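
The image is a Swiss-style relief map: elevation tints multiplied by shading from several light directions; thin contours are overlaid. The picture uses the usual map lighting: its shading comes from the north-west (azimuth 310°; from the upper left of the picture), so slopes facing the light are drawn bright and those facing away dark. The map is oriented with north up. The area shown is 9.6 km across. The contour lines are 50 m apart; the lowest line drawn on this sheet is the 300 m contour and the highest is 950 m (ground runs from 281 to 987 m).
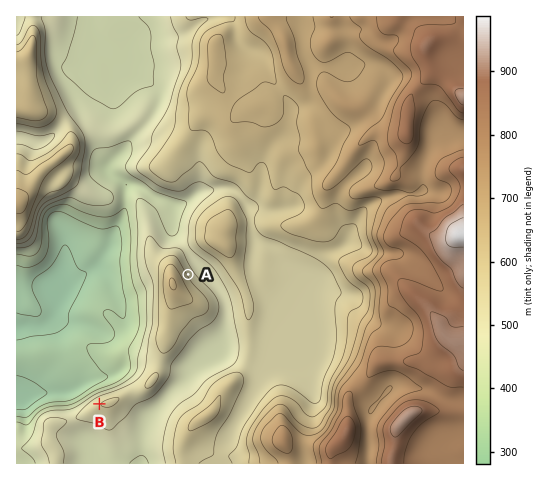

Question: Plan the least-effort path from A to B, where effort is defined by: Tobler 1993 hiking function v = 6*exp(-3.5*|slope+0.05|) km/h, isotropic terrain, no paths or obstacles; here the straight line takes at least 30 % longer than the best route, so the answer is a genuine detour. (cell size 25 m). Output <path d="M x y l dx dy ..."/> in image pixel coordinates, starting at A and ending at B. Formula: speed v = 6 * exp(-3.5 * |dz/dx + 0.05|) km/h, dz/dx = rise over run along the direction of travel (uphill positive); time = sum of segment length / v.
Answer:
<path d="M188 274l0 11 1 2 0 13-1 2-7 7-8 17 0 15-6 12-33 32-32 17-3 2"/>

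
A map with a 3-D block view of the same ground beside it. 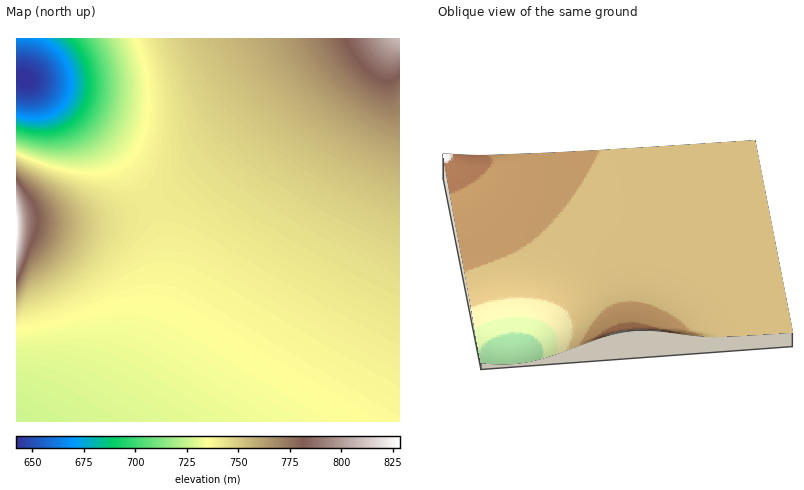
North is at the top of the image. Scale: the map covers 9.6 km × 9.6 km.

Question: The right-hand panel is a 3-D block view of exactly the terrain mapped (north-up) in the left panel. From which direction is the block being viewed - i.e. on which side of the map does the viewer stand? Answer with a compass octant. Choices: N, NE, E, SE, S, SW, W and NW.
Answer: W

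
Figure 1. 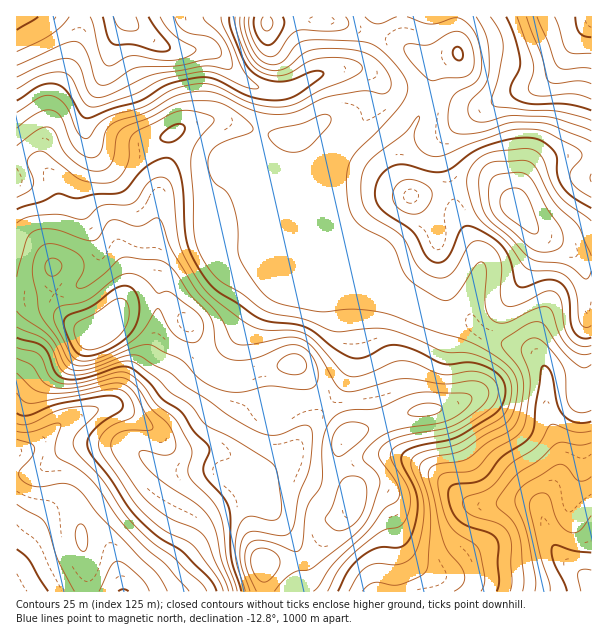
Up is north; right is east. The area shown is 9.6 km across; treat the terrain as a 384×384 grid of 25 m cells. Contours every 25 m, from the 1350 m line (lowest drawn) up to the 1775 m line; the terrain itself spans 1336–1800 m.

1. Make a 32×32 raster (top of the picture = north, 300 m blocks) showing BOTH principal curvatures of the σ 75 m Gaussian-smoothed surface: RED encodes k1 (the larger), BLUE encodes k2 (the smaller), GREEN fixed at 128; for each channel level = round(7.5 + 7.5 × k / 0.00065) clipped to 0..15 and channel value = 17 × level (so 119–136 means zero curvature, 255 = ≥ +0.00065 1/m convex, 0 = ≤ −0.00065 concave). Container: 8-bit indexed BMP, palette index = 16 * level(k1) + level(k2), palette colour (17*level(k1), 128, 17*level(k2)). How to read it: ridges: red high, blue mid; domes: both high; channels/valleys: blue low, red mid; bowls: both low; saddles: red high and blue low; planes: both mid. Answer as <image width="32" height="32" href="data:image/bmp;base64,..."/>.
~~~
<image width="32" height="32" href="data:image/bmp;base64,Qk02CAAAAAAAADYEAAAoAAAAIAAAACAAAAABAAgAAAAAAAAEAAATCwAAEwsAAAABAAAAAAAAAIAAABGAAAAigAAAM4AAAESAAABVgAAAZoAAAHeAAACIgAAAmYAAAKqAAAC7gAAAzIAAAN2AAADugAAA/4AAAACAEQARgBEAIoARADOAEQBEgBEAVYARAGaAEQB3gBEAiIARAJmAEQCqgBEAu4ARAMyAEQDdgBEA7oARAP+AEQAAgCIAEYAiACKAIgAzgCIARIAiAFWAIgBmgCIAd4AiAIiAIgCZgCIAqoAiALuAIgDMgCIA3YAiAO6AIgD/gCIAAIAzABGAMwAigDMAM4AzAESAMwBVgDMAZoAzAHeAMwCIgDMAmYAzAKqAMwC7gDMAzIAzAN2AMwDugDMA/4AzAACARAARgEQAIoBEADOARABEgEQAVYBEAGaARAB3gEQAiIBEAJmARACqgEQAu4BEAMyARADdgEQA7oBEAP+ARAAAgFUAEYBVACKAVQAzgFUARIBVAFWAVQBmgFUAd4BVAIiAVQCZgFUAqoBVALuAVQDMgFUA3YBVAO6AVQD/gFUAAIBmABGAZgAigGYAM4BmAESAZgBVgGYAZoBmAHeAZgCIgGYAmYBmAKqAZgC7gGYAzIBmAN2AZgDugGYA/4BmAACAdwARgHcAIoB3ADOAdwBEgHcAVYB3AGaAdwB3gHcAiIB3AJmAdwCqgHcAu4B3AMyAdwDdgHcA7oB3AP+AdwAAgIgAEYCIACKAiAAzgIgARICIAFWAiABmgIgAd4CIAIiAiACZgIgAqoCIALuAiADMgIgA3YCIAO6AiAD/gIgAAICZABGAmQAigJkAM4CZAESAmQBVgJkAZoCZAHeAmQCIgJkAmYCZAKqAmQC7gJkAzICZAN2AmQDugJkA/4CZAACAqgARgKoAIoCqADOAqgBEgKoAVYCqAGaAqgB3gKoAiICqAJmAqgCqgKoAu4CqAMyAqgDdgKoA7oCqAP+AqgAAgLsAEYC7ACKAuwAzgLsARIC7AFWAuwBmgLsAd4C7AIiAuwCZgLsAqoC7ALuAuwDMgLsA3YC7AO6AuwD/gLsAAIDMABGAzAAigMwAM4DMAESAzABVgMwAZoDMAHeAzACIgMwAmYDMAKqAzAC7gMwAzIDMAN2AzADugMwA/4DMAACA3QARgN0AIoDdADOA3QBEgN0AVYDdAGaA3QB3gN0AiIDdAJmA3QCqgN0Au4DdAMyA3QDdgN0A7oDdAP+A3QAAgO4AEYDuACKA7gAzgO4ARIDuAFWA7gBmgO4Ad4DuAIiA7gCZgO4AqoDuALuA7gDMgO4A3YDuAO6A7gD/gO4AAID/ABGA/wAigP8AM4D/AESA/wBVgP8AZoD/AHeA/wCIgP8AmYD/AKqA/wC7gP8AzID/AN2A/wDugP8A/4D/AIeHh6iohHV2hoVTUqX3ppXJl3Z0h5eXqLipqKinppeDd4eHqKiEhXZ2h5Wi6f3otMe2ZWSGp6aWmJiXh5d1cnSHhoiol4OFlpaWlJL3+saytteng4W4pYSXqLipl3GUl4eGl6iFgoWouKeEk/WkYoO4t+imlMimpJWXuLmUgKiXh4aGhoOEqLiYh3WVxYVkhbmm+biE2MiUU2KSpHJzuIeYh3Z1c4a4qIeFhreXd4aVlobqx6X6uHFxhJSEZHOXl7iodnR1p7iYpra5uYeHhoWGprW4yLaAYIW4mHZ2hIWohKa2pbfJuLeVhaaVhYaGdIXXs5GRgHB0paWGdoeFdaahgaXG2NrJlHGVlYWGhpZ0g8n6x6SUhpemhHWWtpSEpdmDcHCTlqGQc5epmJeouZaDtMjG9vf46dmnpsakkbW52MWCgHBQYLaolpaGhZWWlpekhYaGt+n4+PnauIOAuNuX1Pa2g2BytaiXmLi4loWVtbWUl5eWloan2uvYo4CX2IWD9vi4gaHHlpbY18fW5/v4pHR2h6iXdYa4t7WSYJTThUGV/PvnwKWXpsV0ZYW367iChXaXqId1hZSRgWJypeans/b6+fnGkpbKyJSmpaa3pIOHl6eGhISFg6OVZIK4+7fF9bbH+ciSpunJpZd1dIOCdYeGhYR1hoaEt8iFgZX5l6WiYXTo15S3xoZ1hXR0dHZ2hoaGhYWWloSW2KdicvaWyLeEgaW2lsindGOFhXd3d3d3d4aFlreWc3S2xXST94XKyreElZaHx4ZzdYeGd3eHd4d3dYWoypdjUoPGuNXYlreXhpWnhpbWdXN2l4aHh3eHh4Vkdbe5pnFSlejZt5epmJeFlrmWp9eFdIeXhneHh4eFlYantZeVscf46Le3t5eVloW3p5S32IaEh4eHd3eHhpWnuMq4hoSj2drItpaGc5W3pYZ0hrnZloSHhoeHd3eGhZiousm2pKXYucmWVGOXx7eFc3SGpsaWdId2d4aGh4aVmJinhoWlt8mYyKWDham4pmNyhqeWpaVldXZ2l5iHhoSHl5Z1dJSnqZe4t8fYmMi4gaTI6ejYyKaXpra3uKeHhXWHp5eFk4OGqbm4p5iYuMmSsriWptnZ1+n35sbG2LiXhoWnuJeFcoGkhqeWl4e5yIVgdHR1qLi5yZRwYGCmuLendXW2poSUkoFgcpWWhqjHp2J0lqW2qMmjkLDAkHCBhJRyhaamttiVhpWShad2hrfHhIO3lGBwoICg+vu2c3JxcoW3qKba2ZSXuIVzhoZ2lsaWg5VwgJFgUJb62ISFh7bV1rinpuu3laiHhnV1hnaGt7hzYZO4ycXR1v768/f5+LWWmIaFxqaXqHaFh3Q="/>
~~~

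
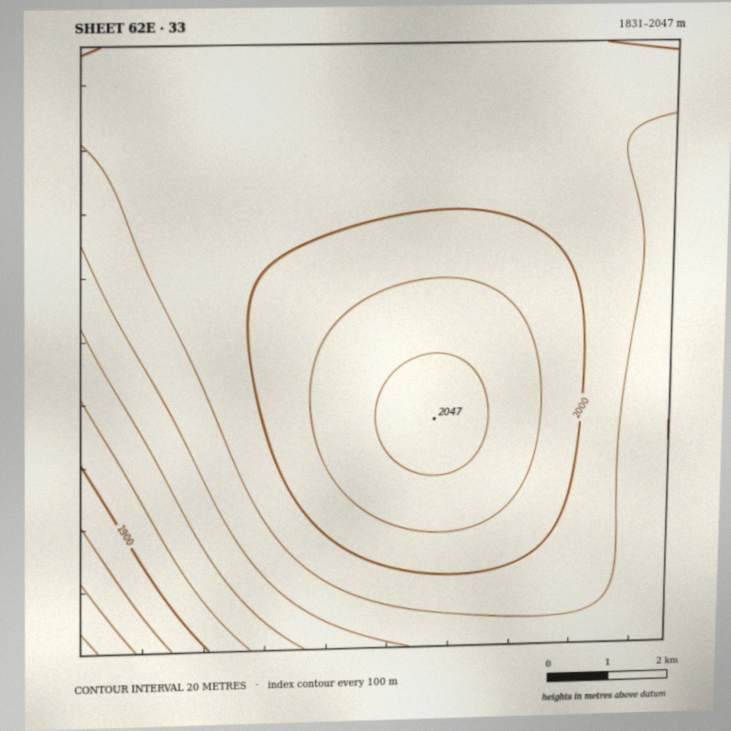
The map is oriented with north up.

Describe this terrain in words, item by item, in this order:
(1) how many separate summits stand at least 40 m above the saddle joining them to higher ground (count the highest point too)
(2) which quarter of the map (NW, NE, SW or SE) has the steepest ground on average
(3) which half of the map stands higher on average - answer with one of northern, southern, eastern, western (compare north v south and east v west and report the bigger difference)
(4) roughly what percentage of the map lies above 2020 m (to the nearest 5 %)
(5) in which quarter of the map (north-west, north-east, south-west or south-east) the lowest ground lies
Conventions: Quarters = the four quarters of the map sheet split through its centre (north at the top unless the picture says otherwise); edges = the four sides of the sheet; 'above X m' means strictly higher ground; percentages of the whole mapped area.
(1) Counting only tops that stand 40 m proud, the map has 1 summit.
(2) Slopes are steepest in the south-west quarter.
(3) Taken as a whole, the eastern half is higher than the western.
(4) About 15 % of the map lies above 2020 m.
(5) The lowest ground is in the south-west quarter.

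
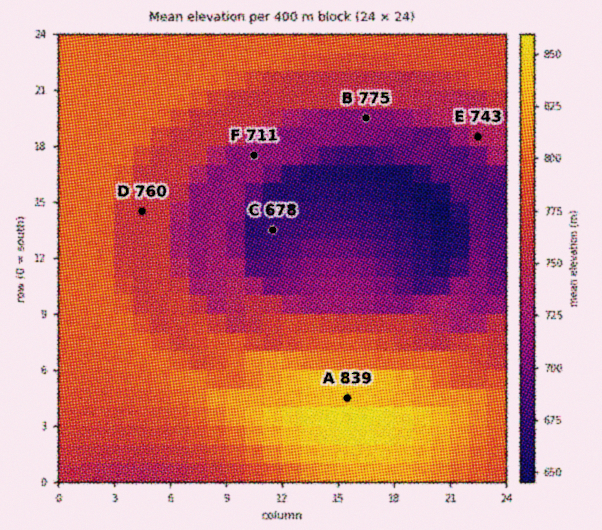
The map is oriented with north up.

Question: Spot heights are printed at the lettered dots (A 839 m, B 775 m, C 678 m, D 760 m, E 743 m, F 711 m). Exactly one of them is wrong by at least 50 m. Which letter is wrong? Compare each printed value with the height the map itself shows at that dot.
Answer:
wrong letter B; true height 700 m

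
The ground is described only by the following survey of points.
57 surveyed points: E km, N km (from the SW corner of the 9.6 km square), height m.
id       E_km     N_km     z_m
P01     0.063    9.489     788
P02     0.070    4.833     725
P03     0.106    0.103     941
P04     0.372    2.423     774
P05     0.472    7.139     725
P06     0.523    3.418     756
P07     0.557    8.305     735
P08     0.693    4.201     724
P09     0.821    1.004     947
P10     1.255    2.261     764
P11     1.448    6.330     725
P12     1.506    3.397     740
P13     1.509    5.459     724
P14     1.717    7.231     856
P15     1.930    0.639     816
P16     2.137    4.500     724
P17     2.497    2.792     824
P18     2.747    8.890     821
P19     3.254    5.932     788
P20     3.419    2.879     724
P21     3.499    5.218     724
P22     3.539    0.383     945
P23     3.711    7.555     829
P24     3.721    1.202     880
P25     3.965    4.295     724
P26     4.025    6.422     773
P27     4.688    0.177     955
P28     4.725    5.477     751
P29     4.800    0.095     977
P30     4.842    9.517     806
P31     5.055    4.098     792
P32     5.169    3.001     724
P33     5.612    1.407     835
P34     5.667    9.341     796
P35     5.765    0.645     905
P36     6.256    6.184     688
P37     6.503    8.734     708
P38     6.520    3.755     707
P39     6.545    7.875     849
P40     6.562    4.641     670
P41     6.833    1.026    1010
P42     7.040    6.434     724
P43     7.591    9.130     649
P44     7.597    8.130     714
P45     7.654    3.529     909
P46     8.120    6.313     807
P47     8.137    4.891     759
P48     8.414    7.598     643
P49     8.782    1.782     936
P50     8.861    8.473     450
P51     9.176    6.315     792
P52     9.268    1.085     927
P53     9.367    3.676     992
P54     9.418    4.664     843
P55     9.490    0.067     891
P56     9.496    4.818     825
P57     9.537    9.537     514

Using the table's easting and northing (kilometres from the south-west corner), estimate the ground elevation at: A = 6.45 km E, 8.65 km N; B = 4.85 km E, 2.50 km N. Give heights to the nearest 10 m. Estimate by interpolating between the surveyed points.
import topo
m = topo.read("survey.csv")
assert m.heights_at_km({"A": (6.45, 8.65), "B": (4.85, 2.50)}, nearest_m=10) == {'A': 740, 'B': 720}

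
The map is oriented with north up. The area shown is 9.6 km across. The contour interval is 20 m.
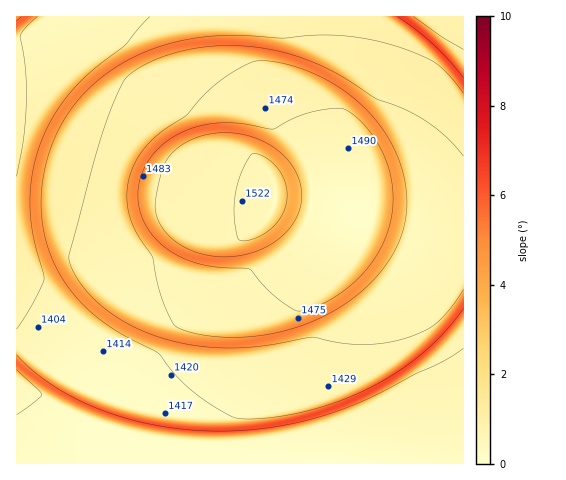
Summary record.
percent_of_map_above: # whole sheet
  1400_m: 80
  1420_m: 65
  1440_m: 48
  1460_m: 29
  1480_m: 18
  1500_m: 7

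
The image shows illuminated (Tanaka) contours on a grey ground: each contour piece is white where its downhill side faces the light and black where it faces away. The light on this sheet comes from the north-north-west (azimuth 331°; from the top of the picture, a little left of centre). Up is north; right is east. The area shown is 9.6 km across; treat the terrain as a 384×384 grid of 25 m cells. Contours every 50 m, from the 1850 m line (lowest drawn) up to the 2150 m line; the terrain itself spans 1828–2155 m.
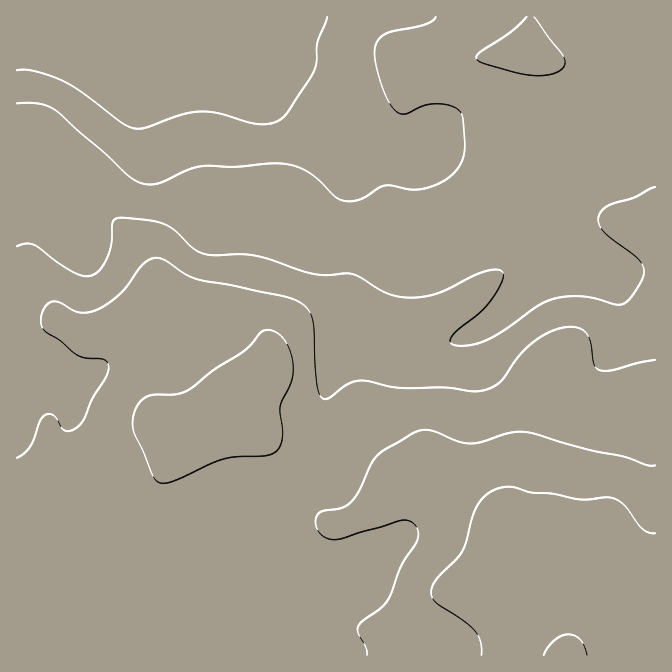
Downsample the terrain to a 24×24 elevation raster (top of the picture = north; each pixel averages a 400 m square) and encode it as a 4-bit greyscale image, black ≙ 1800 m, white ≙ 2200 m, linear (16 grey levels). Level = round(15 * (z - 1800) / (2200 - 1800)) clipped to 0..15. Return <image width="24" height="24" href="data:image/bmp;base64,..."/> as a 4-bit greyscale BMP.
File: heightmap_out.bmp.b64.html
<image width="24" height="24" href="data:image/bmp;base64,Qk2WAQAAAAAAAHYAAAAoAAAAGAAAABgAAAABAAQAAAAAACABAAATCwAAEwsAABAAAAAAAAAAAAAAABEREQAiIiIAMzMzAERERABVVVUAZmZmAHd3dwCIiIgAmZmZAKqqqgC7u7sAzMzMAN3d3QDu7u4A////AJiIiIiImZqqq83d3ZmIiIiImZqrvM3d3ImZiIiIiJmrzMzN3ImZiIiIiZmavMzMzIiZiIiImZmavMzMy4iImYiImaqqu8vMu4iImZmJmZqqq7u7uoiJmqqZmImqqruqmXiJmqqqmImZmZmZmXd4mqqqmIiIiIiIiXd4mZqql3d3d4iIiHeIiZmal3ZmZniId3iImZmZh2Z2ZWd3Znd3iZiId2ZmZlVmVmZWeHdmZWVVVVVVVmVWZ2VVVVVFVVVVZlVWVVVVVERFVVVVZlVVRERFRERERVVVVlVUM0REQzMzRFVVVVVDIjMiIzMzRFVVVUQyIiIiIzNERFVVVTIhERERIjREVVVVVRERERERIjRFVmZlVREREREREjNERWZVVQ=="/>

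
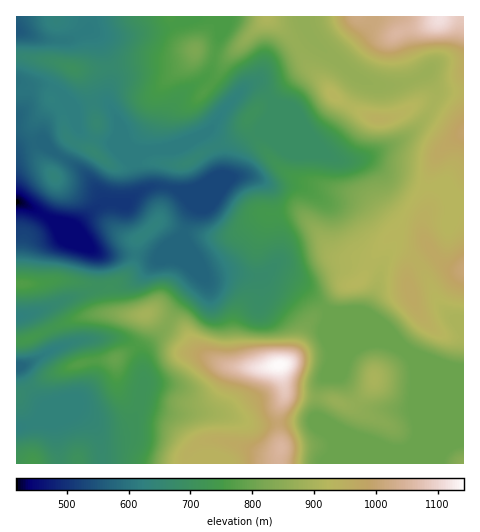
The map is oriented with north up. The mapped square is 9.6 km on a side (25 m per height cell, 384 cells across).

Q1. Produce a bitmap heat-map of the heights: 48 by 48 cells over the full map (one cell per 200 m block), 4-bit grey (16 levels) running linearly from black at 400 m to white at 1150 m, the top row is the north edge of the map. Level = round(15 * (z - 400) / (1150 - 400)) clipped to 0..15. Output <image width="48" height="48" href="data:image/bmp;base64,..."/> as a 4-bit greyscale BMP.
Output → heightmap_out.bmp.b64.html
<image width="48" height="48" href="data:image/bmp;base64,Qk32BAAAAAAAAHYAAAAoAAAAMAAAADAAAAABAAQAAAAAAIAEAAATCwAAEwsAABAAAAAAAAAAAAAAABEREQAiIiIAMzMzAERERABVVVUAZmZmAHd3dwCIiIgAmZmZAKqqqgC7u7sAzMzMAN3d3QDu7u4A////AGd2ZmZVZmeJq7u7u7zN3KmIiIiIiIiIiWZmVmZVZmd5q7u7u8zN3KmIiIiIiIiIiFZVVVVVZmZ4mru7u7zN3KmIiIiIiIiIiFVVVVVVZmZ4mqq7u7u8y6iIiIiJmIiIiFVVVVVVZmZ4mZqqqqu8y5iIiJmZmIiIiFVVVVVVZmZ4iZmqqrvMy5iImZmZiIiIiFVVVVVWZmZ3iZmqqrvN3LmZmZmZmIiIiFVVVVVWd2ZniZmqu7zN7bmZmZmpmIiIiFVWZVVmd2ZniJqrvMzd7bmIiJqqmIiIiEVWZ2Znd3Z3iaq8zd7u7smIiJqqmIiIiERWZ3d3h3d4mrvN3e7//tqIiJmpmIiIiERFVnd3iHd4q7zMzd7u7tqYiImZiIiImWZVVVZmd3eIq7vLu8zMzLqIiIiIiIiZqndmVVVWZ3iJmruqqqmZqqmIiIiIiJqqqmZmdmZneImZmqmIiId3iJiIiIiIiau7qlVWZ3eIiZqpmZhmd3ZneIiIiIiImru6qlVVZneIiZqpmHZVZmZmd4iIiIiJq7u6qmZlVWZ3d4iZh2VEVmZmZ3iImZmau7u6u3d2ZmZmZmZ4dlREVWZmZneJqqqqu7u7u3d3dmZmZlVWVURERVVWZneJqqqqu7u7zGZmZlVVVVRERERERVVWZneaqqqqu7u7zFVVRDMjNERERDNEVVZmZniaqqqqu7u7zEQzIiESNEREMzREVWZmZniaqqqqq7u7vDMiERESNEREM0RFVmZmZnmqqqqqq7u7uzIhEREjNEVERERFZmZmZ4mZqqqqu7u7uyIhEREjM0RURDREVmd3d4mZmaqqq7u7uyERERIjMzNEQzM0Vmd3eImIiZmqqru7uxESIiIiIiNEQzMzRWd3eIiIiJmaqru7uxEjMzMiIiIzMzMzNFZmd3d4iJmZqqu7uxI0RDMiIyIzMzMzM0VVZ3d4iImZmqu7uyNEVDMzNDMzMzMzMzRFZ3d3eIiJmau7uzNERDM0VERERUQzMzRWd3d3Z3eImau7uzNERERVVERFVVVEREVmZmZmZmd4mau7uzNEREVVRERERFVVVVZmZmZmZnd4maq7uzRERVVURERURERVVVZmZmZmZ4iImaq7zDRERUVVREVVVVRFVWZmZmZneJmqmZq7vERERUVVRFVWZlVUVmZmZmZ3iaq7qqqrvEREREVVRVZmZmZVVWZmZmaJmqu7u6qqu0REREVVVWZ3d3dlVVZmZmeaqqqqqqqqu0RERFVVVWZ3d3d2VVZmZniaqqqqqqqqq0RERVVVVWZ3d3d3ZVVmd4mqqpmZmqqqq0RFVWZVVWZ3d3d3dmVmeJmqqZmaqqqqq1VVZmZVVWZ3eIh3h2ZmeZqpmZqqqqqqq1VVVVVVVWZ3eIiHiHdniZmZmaq7u7qqq1VVVVVVVWZ3eIiHiZh4mZmZmqvMzMu7vERERERFVWZneIiHeJmZmZmZqrzN3d3d3TNEREREVWZnd3d3eJmqqZmaq8zN3d3u7TRFVURFVWZ3d3d3d4mqqZmavMzM3d7u7g=="/>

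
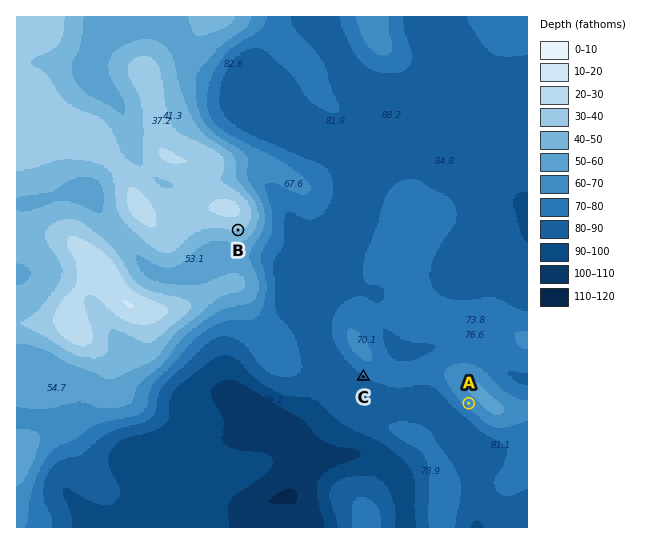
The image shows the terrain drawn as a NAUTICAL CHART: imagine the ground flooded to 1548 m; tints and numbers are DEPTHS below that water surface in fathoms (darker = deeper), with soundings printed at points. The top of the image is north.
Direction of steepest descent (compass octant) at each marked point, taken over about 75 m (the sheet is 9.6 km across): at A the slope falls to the SW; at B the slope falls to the S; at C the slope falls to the SW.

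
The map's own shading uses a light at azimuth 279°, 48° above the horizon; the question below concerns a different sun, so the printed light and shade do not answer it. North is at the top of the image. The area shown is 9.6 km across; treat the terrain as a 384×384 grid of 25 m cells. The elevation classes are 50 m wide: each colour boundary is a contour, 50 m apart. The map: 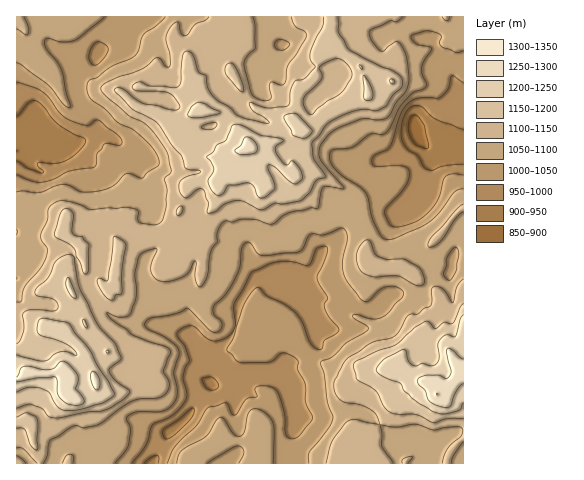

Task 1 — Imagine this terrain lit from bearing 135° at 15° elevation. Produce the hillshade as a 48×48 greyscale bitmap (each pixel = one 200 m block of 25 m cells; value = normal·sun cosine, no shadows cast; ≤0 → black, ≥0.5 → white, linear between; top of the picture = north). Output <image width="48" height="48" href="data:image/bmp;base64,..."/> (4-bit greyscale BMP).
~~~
<image width="48" height="48" href="data:image/bmp;base64,Qk32BAAAAAAAAHYAAAAoAAAAMAAAADAAAAABAAQAAAAAAIAEAAATCwAAEwsAABAAAAAAAAAAAAAAABEREQAiIiIAMzMzAERERABVVVUAZmZmAHd3dwCIiIgAmZmZAKqqqgC7u7sAzMzMAN3d3QDu7u4A////AIq6d4mqrN6kEVnOxleal2ZDZ3Z4d4t0imirh4maq83HEDWL2WealmVEaIiIdnmVaVmrmIiZmqzJQBNHmXealkRDWIiZmHinV3i7qYiZmavMghI1d2aKt1RCNneKqqm8mJiazcq8uqrO6jI1dkaKuWVUNWd5rLrO7HeIvv/e/bu9/5M0dTRpqXZmZ3h4q7qt/amHet7u/+y87tdEZjRomHZleZh3iZib3tuXaJmsvMu83bllZlVXmGZUaJl2eId5vd25aJiamIiKzKmHd1VmiHZUV4mIiGZninmYeIeKqZiJvLqYmod3d3dURXiImGRFZ0VURniLqZmb3bmIiaqql3ZUMjVVeGUzVFVURXeKuYd5zbh3eJqqmHdTMhEiN4hTVkZ3d4iImXZmiqmJd3iZmIdTMyERA3ljWEWJmYiHiHZmiambpniZmZhkREMyAUdzN0RXeImYiJiIq6mKyGeJmZl2ZmZVISRlIkRERXmYmaqqq6mZqGZ4iJl2d4d2UzNGMERVVomZm7uqqpmqqVZmZ4hmZ3h2VEVHUjV3d5mYm6qZmYisy2VmZ4dmZnmXZVZWZBRneJqHmqmZmYibzZaIeId3d4m6h3dmUiE1aJqGmqmJqpiavMmJiIdmd4m8uZmHUWITV5mFi7h4mpiZq8uqmZdmZniamYmZdIYiNpmFa7l3eZiJq7vMu7p1VWd3d3mqh4hURYmmWsqHeJmZqqmszMyVRFeGVnirqHd2d3ioWKqod5mZqqiKqrzJVEeGRWeLuWZVeYeId3eJh4mpmqiJmZrMlleHQjRYu3ZDWYd3eHdmiXm6mqqaqZmrp3iYYxElm6hkN4dmd4h2WJesuqq7y6mZmIqph0EBWYh0NGZVZ3h2Rpd726rMzdupiIq6qYUQJFVURFVVVndmVph6y5m8q826mImqu5hCI1QyNWZVRXdmVYlpy6ibqr3bl3iJq6ljM2VBFGZVRWZUVFdFq6mamKzLl3d4ialjNGZkI0ZmZWZURXhTeZiqiImqiIhmeJhTI3d3QzVmZmZkVWh2aJmKh4qqmaqXdnh0NIiIhTRWZnd2Z1ZlVoqqqIvbqau7qGeIZnd5mXVWd3d2eYVURFeHmr39uqu8yoZ4h3dniZmHiIh2aKhkREVmZ6z/y7u9/Zd4mal3iaqYiamHZ6u4VEZ2Zneu7MvO/7iJmamHeaqoiJmHVGm6hlZVRndYvdzO/+iJmKqXeIiYh4h3ZUZ3d3VUJIhleavO//uZl6qXiXZneIiIdnd4eJdVNJqGVmir//66qpqYmnQzRWeHZXiZial3Q2mYdVeYz+y7u5mZmoUyIzRmVHiIial3VEaYdmaGi8qJqYiYmZdCMzNXVHl2aal3ZFaJhmZ2abuYmYiYiap0RERXZGqGWLmHU0WKl2ZmeZq5momZmaunZlVWZEiXaKqZYyNnmXd2eJiZmYmqqqy4eGVFdkeIaKqal0JXiZiHeZiIh5mpmrzKd3UzZ2WIdpqZiIVHmaqpmqmJl6mYiavLh4YxN3RohomYd4hnmaq7q7qJug=="/>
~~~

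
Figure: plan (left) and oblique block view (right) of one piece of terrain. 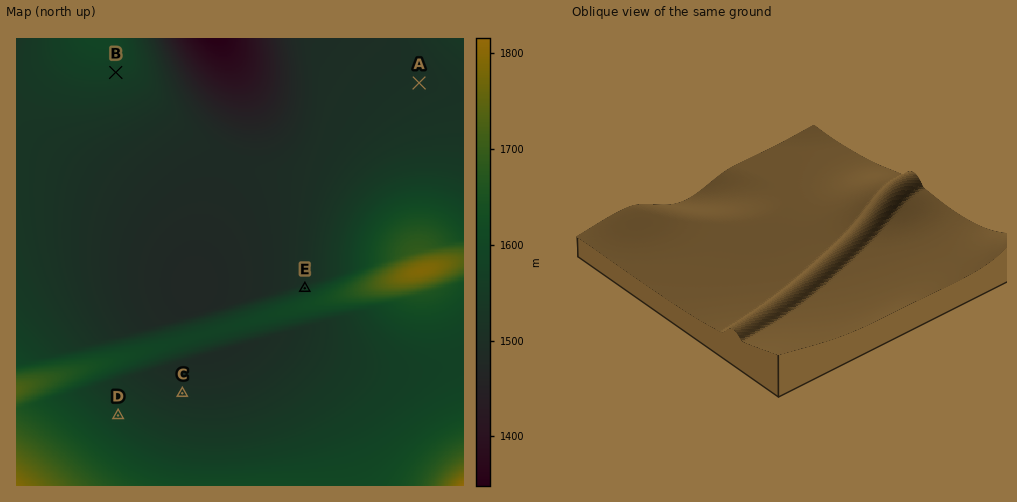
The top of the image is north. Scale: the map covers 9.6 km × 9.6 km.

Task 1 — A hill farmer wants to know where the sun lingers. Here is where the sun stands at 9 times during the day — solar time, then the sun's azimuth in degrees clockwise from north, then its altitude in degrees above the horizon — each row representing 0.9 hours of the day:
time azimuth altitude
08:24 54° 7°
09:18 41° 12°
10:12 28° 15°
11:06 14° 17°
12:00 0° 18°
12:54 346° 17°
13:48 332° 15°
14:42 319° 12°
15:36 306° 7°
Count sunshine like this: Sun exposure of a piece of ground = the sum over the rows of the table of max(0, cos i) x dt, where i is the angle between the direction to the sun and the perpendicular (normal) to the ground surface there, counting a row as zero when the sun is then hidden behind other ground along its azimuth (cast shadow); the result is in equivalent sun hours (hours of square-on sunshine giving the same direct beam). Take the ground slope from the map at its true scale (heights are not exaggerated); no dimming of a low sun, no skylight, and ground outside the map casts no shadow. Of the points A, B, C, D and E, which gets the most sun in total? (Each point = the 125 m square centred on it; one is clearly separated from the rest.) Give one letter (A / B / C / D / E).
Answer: E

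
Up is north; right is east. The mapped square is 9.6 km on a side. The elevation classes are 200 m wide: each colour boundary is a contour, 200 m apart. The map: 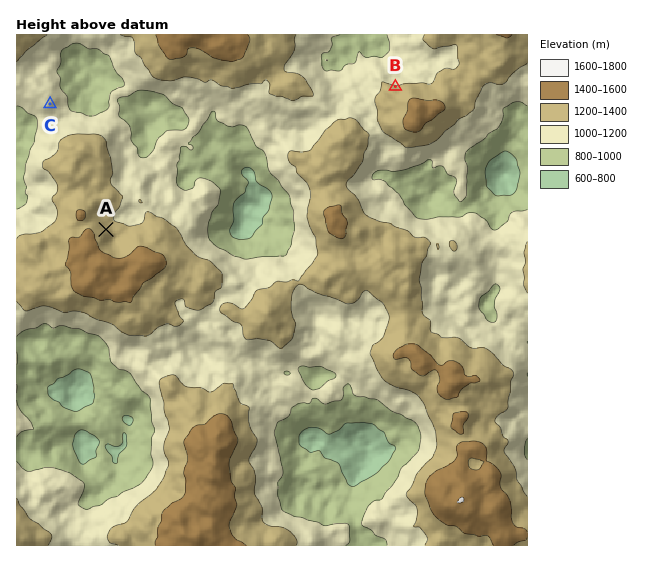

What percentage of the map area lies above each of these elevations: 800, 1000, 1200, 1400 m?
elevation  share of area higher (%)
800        97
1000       76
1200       37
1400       9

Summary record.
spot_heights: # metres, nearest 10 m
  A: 1280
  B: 1220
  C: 1110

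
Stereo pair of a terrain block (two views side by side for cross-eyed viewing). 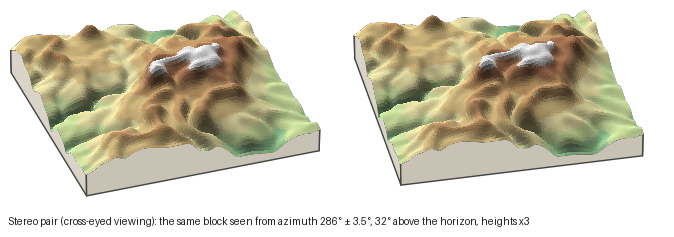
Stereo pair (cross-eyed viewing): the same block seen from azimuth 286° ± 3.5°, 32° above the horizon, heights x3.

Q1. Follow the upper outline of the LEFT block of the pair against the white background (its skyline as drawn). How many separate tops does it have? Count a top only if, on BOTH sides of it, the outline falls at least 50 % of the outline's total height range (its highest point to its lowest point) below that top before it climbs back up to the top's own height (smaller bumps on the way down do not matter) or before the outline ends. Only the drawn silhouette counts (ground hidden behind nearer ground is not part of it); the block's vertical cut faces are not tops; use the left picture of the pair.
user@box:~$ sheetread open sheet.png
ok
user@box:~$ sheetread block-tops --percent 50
0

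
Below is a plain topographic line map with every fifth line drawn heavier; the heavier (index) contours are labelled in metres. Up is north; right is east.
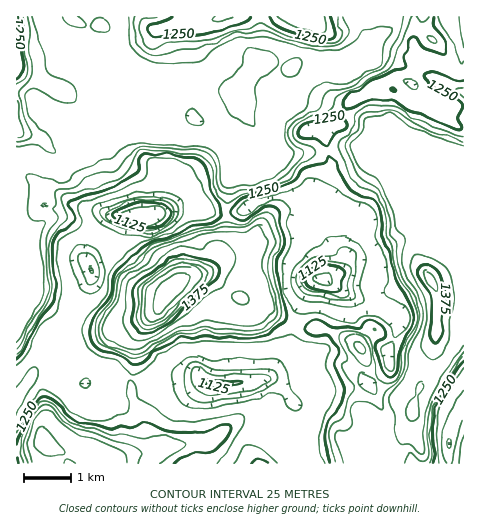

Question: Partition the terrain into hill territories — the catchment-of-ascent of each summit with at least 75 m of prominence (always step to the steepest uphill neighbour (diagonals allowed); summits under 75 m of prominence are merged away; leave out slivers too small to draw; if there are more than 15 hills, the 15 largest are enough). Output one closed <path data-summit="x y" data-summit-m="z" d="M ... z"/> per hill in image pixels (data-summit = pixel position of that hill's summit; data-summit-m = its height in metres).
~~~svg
<path data-summit="242 96" data-summit-m="1362" d="M449 16l-227 0-14 6-11 0-1-6-179 0-1 383 16-25 7-7 13-1 14 10-4-5-3-7 6-10 1-13 10-30 14-26 1-15-3-11 12-17 9-10 10-16 14-2 19 3 31-12 16 1 14 7 11 1 18-3 21-12 10-2 38 1 8 4 12-26 0-15-6-25-3-6 14-8 17-23 21-8 4-6 8-5 13-1 13 5 6-14 13-10 8 4 21-1 2-8z"/><path data-summit="431 279" data-summit-m="1412" d="M461 51l1 10-2 2-21 1-8-4-13 10-5 12 0 2 8 8 19 6 12 7-6 13-32-10-11-9-31-8-19 8-17 23-14 8 3 6 6 25 0 15-12 24 11 18-6 17 11 13 11 8 0 6-7 11-13 7-11 0-5 5-19 47-2 18-14 20-11 8 7 1 8 5 16 21-7 47 9 12 153-1 0-26 7-23 7-10 0-351z"/><path data-summit="172 288" data-summit-m="1482" d="M298 197l-32 1-24 13-18 3-11-1-14-7-16-1-31 12-19-3-14 2-10 16-9 10-12 17 3 21-13 25-8 23-5 26-6 10 3 7 8 9 8 4 49-8 21 8 53-6 9 6 8 1 33-3 19-7 19-25 2-18 19-47 5-5 11 0 13-7 7-11 0-6-11-8-11-13 6-14-5-12-10-10z"/><path data-summit="42 440" data-summit-m="1362" d="M52 366l-13 1-7 7-16 26 1 64 208 0 5-4 4-13 10-11 11-6 12 0 6-2 13-10 8-13-11-17-12-9-55 6-15-7-53 6-12-6-13-2-45 8-10-5z"/>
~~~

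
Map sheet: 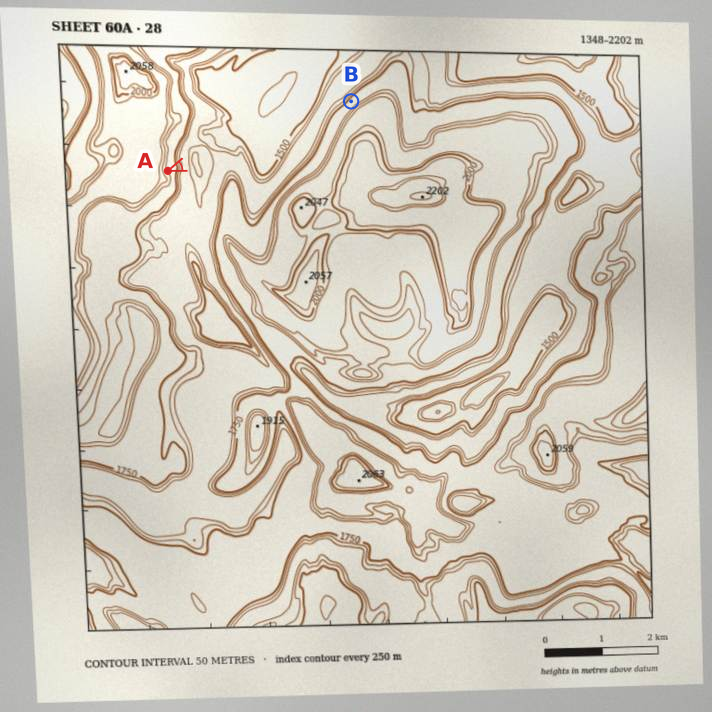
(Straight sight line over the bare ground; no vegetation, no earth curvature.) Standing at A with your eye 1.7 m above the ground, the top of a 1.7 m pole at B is in view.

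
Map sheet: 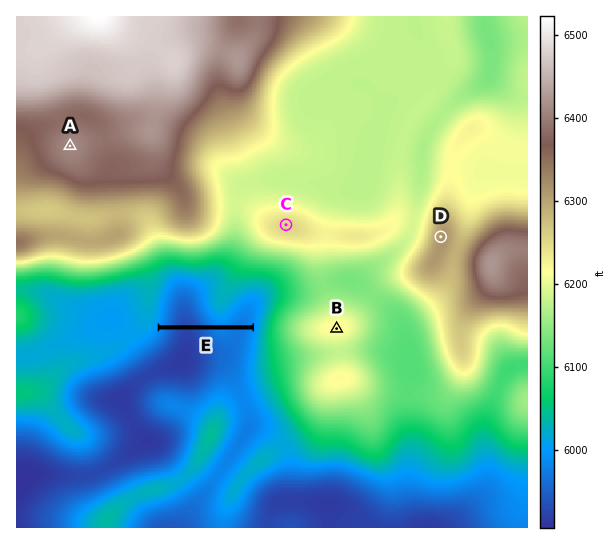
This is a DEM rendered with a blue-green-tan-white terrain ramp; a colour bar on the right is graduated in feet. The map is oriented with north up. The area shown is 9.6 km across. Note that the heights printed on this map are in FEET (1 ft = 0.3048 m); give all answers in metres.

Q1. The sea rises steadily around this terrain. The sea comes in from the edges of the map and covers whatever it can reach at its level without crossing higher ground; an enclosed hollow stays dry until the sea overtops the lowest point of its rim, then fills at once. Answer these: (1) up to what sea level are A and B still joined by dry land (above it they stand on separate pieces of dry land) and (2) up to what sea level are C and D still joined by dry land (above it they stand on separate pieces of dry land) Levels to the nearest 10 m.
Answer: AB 1870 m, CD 1890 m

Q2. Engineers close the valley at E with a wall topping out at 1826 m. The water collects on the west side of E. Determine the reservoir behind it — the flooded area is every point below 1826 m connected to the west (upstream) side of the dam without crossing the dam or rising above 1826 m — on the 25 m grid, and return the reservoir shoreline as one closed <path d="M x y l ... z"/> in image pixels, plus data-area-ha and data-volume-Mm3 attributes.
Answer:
<path d="M183 281l-6 2-6 6-7 16-3 20 92 0 2-4 0-15-2-2-3-1-5 1-15 15-7 4-5 0-10-9-4-8-4-16-5-5-12-4z" data-area-ha="75" data-volume-Mm3="5.12"/>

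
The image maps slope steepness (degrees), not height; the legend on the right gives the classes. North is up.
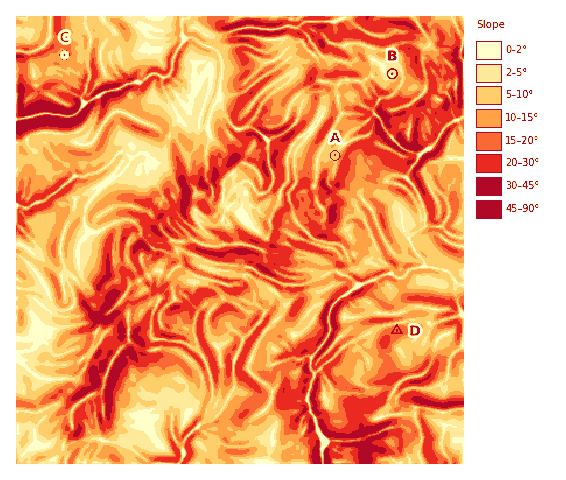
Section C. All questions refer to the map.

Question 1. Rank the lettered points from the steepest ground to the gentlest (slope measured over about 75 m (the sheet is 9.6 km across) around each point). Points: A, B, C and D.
D C A B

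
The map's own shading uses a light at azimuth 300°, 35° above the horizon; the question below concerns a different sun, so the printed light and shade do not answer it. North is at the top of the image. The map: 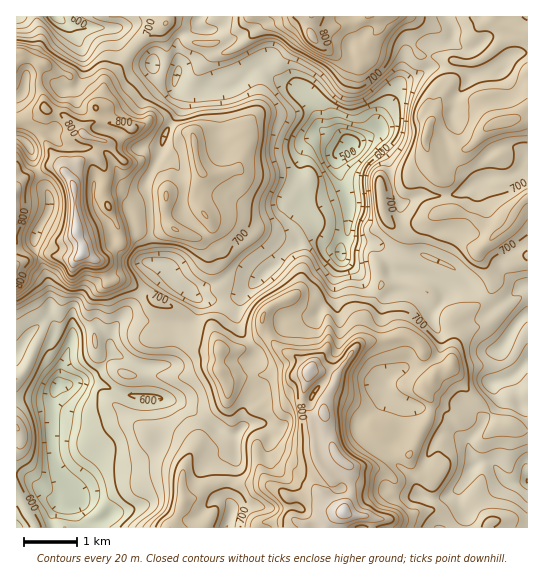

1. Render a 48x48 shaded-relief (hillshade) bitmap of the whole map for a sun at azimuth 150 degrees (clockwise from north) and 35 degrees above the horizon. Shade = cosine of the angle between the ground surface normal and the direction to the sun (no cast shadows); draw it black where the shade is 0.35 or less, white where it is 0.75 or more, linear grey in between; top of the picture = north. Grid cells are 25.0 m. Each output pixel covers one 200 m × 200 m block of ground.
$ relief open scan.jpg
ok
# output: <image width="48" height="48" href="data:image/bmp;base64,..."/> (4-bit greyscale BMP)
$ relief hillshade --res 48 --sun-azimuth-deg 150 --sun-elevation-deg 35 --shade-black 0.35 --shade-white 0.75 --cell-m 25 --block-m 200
<image width="48" height="48" href="data:image/bmp;base64,Qk32BAAAAAAAAHYAAAAoAAAAMAAAADAAAAABAAQAAAAAAIAEAAATCwAAEwsAABAAAAAAAAAAAAAAABEREQAiIiIAMzMzAERERABVVVUAZmZmAHd3dwCIiIgAmZmZAKqqqgC7u7sAzMzMAN3d3QDu7u4A////AJiGRWl1QhBZmKtjNEVXic24eZq6l3ZoiKiHZleYZTE5qJqFVVZ3d4qXZoiZmIZmeKiZiHaJmXQ3mpqYiYeHdliHZoeJiIh2Z6mpmId4iYdXiaqYiHZ3eHi6mqqruHiHd6upmZh3eIdXh4h2ZlVniJq7qaqayniZmbypmZmHeHZWmHdlVVZniZmamaqIu5iZq8y5iZmHeIdViYh2ZmVniYZniJuYmqqqrMy5d4mIiJdleYh2Z2RXiIZoiIq4iaq6vLu5doiIiIh2aIiFV2RXiZiJmHnKmqiquqqpdniIh3d2Z5moaIVHmqqIiIerqqiImImodniIdmZWZ5u6mJhViryYeHeLqZl2Z5qoZVeHd2Zmd4q6mIh2acyoeImbqZl3eLu4ZEZ4mZmYh3m6mHeJacuoiImruqhmeM3bl2aJq6qZmIiqmGeLqMupmHeLzKmXZq3dupiIiZiIh4iZiGVpt63KqHZorLu5l3rNuJqHiqqYh3mZd4ZEdm3bqpmGeaqYqXi8t3mYmru5hmiZmHZCRzfcuqmXWKqYioeryGiYiZmYdmZ3mGVUNkJ5mZh3Z6vKeKmayniod4iIdmZleXd2VWRWVnZneJq8l7qaupq6d4mZdVdkWamYZmVnZVZ3eJmbudy6u6zMqJmHZVd0FauplmVnZWeYZ4mZu/7bzazuyYdmZ3iFEEiqllVXh3iYdniZmv/cz8rO2XZnmZmYQQJodkRXiIiIh3iaqf/bv/27qHeJmqqqlSJXdjNXiIiIiJmau73bnP7LqZmZmru6qWNHd0NXiYiJmaupq4iZeMus7sy7qqvMupZGiGRWiZmZqZvLmKdVZ5mK3t3cu7u8y6l3mpRXiaqqqXe8ucpTSJmqq6q6mru6u6mIq5VHmZqqmYeKy92DJpmqmYiIiaqqqZiImpUmmIiaqYhoq8ylNpmpmYiYiZmaqYiImZYUiHZ4mYdmirunSKmaqYiZiImau6mZmZc0iYdnd3dlV7uoaLmauXaJiZmrzcmZmYdEeamZmYd3VJq5h7qby4VniaqqvMqJmHYjaImqu6mIdoaIeKubzKZ3eIiaqqqIh1QQNmiZmrqqmHRFVoqamqh3iIeJqql3iFMAE0eYiruZqmdUZoiaqqh3iZiJu7qIm4UxASWZiKy6q4l2eJiJ3tp3eZiIrMy5rLqGMROJhnrMzLqZh3h3itx0R4d4rMzcvMy5dCR6h2abzHipdWiYVHmDE0RWirq8zN3LliRpmHVWiUV3VEaIdkZlQzIjWJiaq97tqDJomHdlVmVmZUR3iGdndmVDRoiJms7/yVFImGd3dod5mFR4iHiHiZh2Z5qqmaz/63Q2iWVmd6mah0RYmHioirqYeKu7qqvP/ahVeZh2Vql3VDNXmpmqibzLmJvMzKms7rqXeImpZWZVRENWjMu7qZrNy6vM3KmazKmYZ3ealxJWZlRFWczKiIib7suruqmKzLmYd4h5qRNVZ3ZmVovLh3eJvMqZmqqZzsupmImYiBRUV4iZdmnMmJd5qqmYmpqqvuy5iImplw=="/>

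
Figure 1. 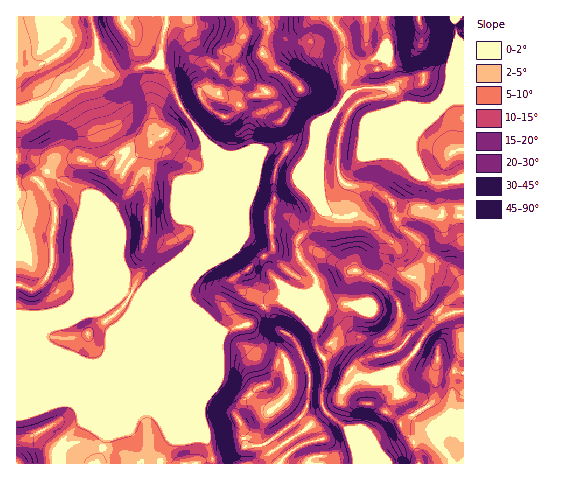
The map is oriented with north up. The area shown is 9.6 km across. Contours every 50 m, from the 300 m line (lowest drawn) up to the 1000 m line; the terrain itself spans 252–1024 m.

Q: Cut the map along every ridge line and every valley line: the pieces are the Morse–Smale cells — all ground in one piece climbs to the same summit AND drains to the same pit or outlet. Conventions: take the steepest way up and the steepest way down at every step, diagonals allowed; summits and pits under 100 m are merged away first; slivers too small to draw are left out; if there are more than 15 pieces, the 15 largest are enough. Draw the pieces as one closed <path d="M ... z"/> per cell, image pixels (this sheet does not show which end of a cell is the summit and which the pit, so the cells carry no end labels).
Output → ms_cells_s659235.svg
<path d="M97 62l-42 33-17 11-22 5 1 248 56 0 17 5 12-3 6-6 12-29 13-15 10-20 21-21 28-22 12-23 0-47 5-12-3-23-24-35-15-37-7-6-6-1-35 10-8 0-6-2z"/><path d="M463 16l-8 1 3 23-2 10 0 21-11 25-5 6-8 5-30 0-10-19-23-1-20 6-20 25-6 16-4 33 4 44-5 9-21 21 1 14 15 19 13-8 9-2 12 6 16 3 21 11 15 20 1 21 9 11 25-20 18-19 12-5z"/><path d="M335 264l-9 2-12 8 3 7-1 63 10 21-4 38 3 8 26 22 6 21 0 9 106 1 1-171-12 4-18 19-25 20-9-11-1-21-15-20-21-11-16-3z"/><path d="M316 289l-9 5-9-2-17 8-10 1-22 23-22 7-9-2-28-24 1 99 16 37 7 23 143-1 0-9-6-21-26-22-3-8 4-38-10-21z"/><path d="M263 16l-96 1-6 39-5 7 11 8 15 37 23 33 23 15 18-5 14 0 9-3 14 0 3 2 3-5-7-25 19-31-9-11-16-10-13-14-1-5 7-22z"/><path d="M207 143l-1 12 3 11-5 12 0 68-16 39-2 13 4 6 24 21 8 6 5 0 22-7 22-23 10-1 17-8 9 2 6-3 3-3 1-7-3-6-7 3-7 0-12-6-11-13-4-11-3-38 5-10-1-22 2-11 11-16-4-3-14 0-9 3-14 0-18 5z"/><path d="M178 261l-14 9-21 21-10 20-13 15-12 29-6 6-12 3-17-5-57 1 1 104 81-1 8-29z"/><path d="M203 226l-7 17-20 22-70 169-8 30 115-1-6-22-16-37 0-95-5-11 2-13 16-39z"/><path d="M166 16l-149 0-1 94 6 0 16-4 17-11 42-33 8 10 6 2 8 0 19-7 17-3 6-8 2-22 4-9z"/><path d="M454 16l-122 0-1 4 9 12 5 13-1 33 4 14 21-5 21 0 5 4 7 16 30 0 8-5 5-6 11-25 0-21 2-10z"/><path d="M330 16l-67 1 6 10-7 22 1 5 13 14 16 10 9 11-19 31 0 4 7 16-2 10 15 12 3 0 5-7 14-32 14-14 10-15-4-16 1-33-5-13-8-10z"/><path d="M327 120l-8 12-9 23-5 7-18-12-12 21 0 29-5 10 3 38 7 15 8 9 12 6 7 0 7-4-16-19-1-14 21-21 5-9-4-44 3-26z"/>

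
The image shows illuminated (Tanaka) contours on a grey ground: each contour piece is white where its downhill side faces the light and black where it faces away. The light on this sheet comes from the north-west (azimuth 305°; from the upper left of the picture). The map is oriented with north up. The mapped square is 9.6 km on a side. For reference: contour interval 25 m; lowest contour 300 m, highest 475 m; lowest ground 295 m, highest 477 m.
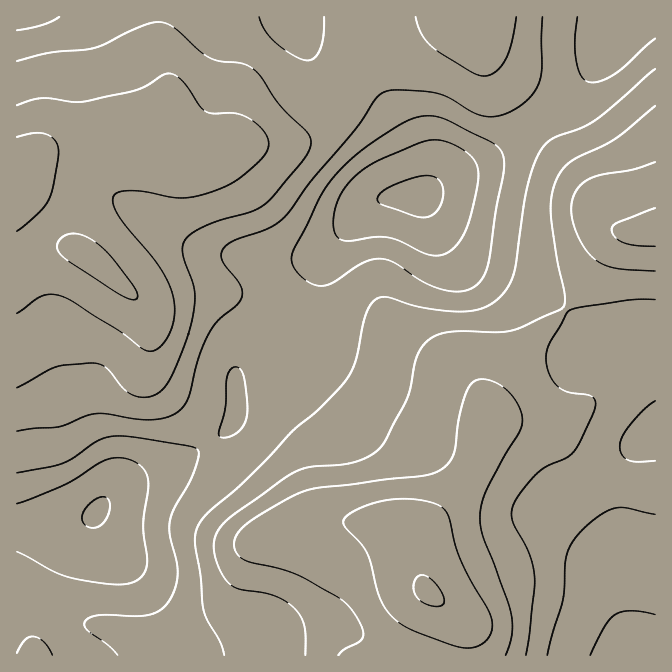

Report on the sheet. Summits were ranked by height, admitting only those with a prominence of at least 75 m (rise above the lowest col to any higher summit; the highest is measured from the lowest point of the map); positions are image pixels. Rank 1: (428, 592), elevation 477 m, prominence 182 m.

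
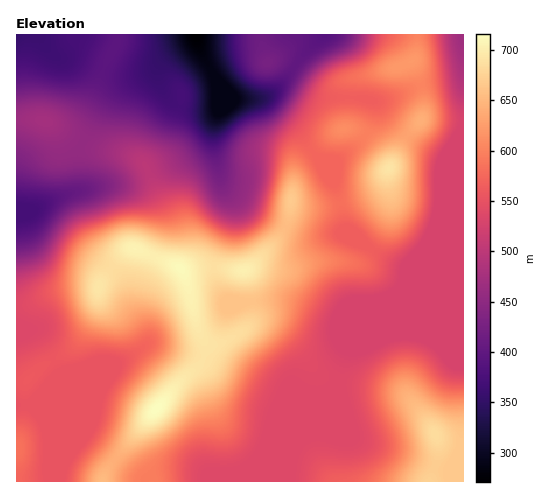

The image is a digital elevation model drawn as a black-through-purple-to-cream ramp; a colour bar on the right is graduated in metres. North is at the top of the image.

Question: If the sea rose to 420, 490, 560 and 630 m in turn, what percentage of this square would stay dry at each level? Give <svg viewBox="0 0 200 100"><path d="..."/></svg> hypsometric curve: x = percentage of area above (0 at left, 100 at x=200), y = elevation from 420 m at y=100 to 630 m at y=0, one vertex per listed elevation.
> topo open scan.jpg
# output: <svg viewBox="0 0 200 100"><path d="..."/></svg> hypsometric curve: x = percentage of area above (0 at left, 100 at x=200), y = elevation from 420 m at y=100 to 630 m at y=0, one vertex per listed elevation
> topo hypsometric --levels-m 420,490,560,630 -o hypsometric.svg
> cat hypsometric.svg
<svg viewBox="0 0 200 100"><path d="M172 100l-21-33-60-34-51-33"/></svg>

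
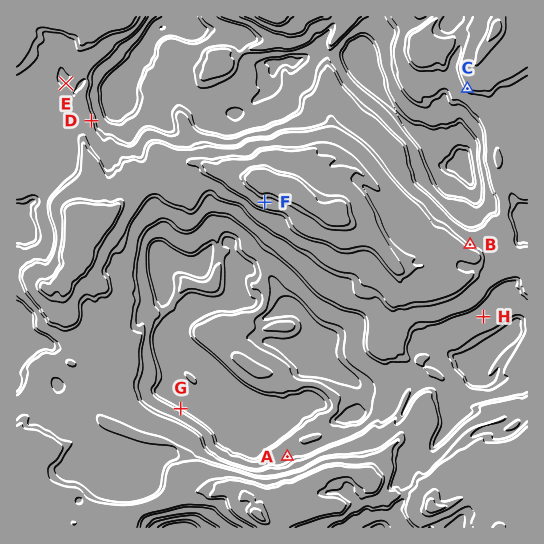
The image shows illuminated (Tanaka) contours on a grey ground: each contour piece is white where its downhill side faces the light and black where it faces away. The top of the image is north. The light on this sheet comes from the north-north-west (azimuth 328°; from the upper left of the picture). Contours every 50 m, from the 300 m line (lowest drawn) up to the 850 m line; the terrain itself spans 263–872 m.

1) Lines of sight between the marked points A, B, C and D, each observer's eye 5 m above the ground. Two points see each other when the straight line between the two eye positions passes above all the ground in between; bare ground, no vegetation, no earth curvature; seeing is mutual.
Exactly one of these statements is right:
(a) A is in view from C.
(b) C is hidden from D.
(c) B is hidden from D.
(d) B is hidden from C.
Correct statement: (c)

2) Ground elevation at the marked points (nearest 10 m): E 540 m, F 770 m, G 400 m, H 470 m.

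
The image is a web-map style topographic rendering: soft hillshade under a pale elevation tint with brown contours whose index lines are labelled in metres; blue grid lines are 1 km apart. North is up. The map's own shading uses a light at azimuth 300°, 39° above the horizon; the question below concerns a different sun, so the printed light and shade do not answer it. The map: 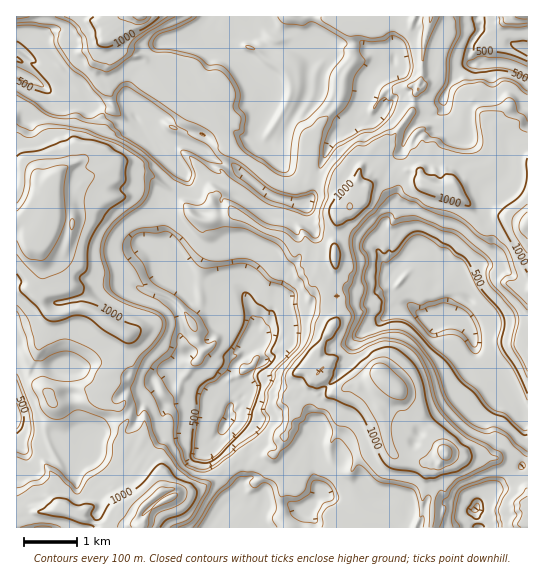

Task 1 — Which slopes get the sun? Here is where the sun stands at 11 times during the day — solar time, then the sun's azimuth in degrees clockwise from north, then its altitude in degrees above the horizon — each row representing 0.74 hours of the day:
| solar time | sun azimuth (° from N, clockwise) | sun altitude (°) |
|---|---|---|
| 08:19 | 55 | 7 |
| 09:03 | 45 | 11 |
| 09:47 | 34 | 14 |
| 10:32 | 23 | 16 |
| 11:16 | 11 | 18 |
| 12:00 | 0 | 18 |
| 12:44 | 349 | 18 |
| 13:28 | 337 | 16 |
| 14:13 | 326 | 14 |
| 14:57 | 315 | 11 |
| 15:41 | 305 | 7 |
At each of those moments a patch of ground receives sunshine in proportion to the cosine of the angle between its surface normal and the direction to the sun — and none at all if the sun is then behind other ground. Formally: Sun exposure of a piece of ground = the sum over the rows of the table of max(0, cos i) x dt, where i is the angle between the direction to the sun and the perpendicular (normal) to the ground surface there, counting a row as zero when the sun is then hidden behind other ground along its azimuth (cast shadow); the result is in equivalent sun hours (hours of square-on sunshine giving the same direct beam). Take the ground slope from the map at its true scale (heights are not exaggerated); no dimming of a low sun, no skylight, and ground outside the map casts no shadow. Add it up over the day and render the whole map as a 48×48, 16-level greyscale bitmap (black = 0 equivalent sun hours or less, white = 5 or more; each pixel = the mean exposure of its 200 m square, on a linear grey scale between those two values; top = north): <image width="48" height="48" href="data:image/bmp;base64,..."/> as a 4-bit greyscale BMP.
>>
<image width="48" height="48" href="data:image/bmp;base64,Qk32BAAAAAAAAHYAAAAoAAAAMAAAADAAAAABAAQAAAAAAIAEAAATCwAAEwsAABAAAAAAAAAAAAAAABEREQAiIiIAMzMzAERERABVVVUAZmZmAHd3dwCIiIgAmZmZAKqqqgC7u7sAzMzMAN3d3QDu7u4A////AEIAACh2ilEAESNEVEmqhVVEMzRlRRESRVVjN3aWdzABIhI0RXQSdlRDMhJEMQATNWet7eq9mnIjMhASETAAOGRDIQESIQADaOh4i3Z77KuZhiAAADQxAUQyEAAAEAABSq7Guadmeqm//oQAAUVSAjEREAAAAAAAR2aOlq6GZqzN7bZDMzNDNEMCEBIxABECV7iHZVeWZmq4ib11UxEjMzQzNWZjJFVWVnZWVVV2ZmyoQ0rIWDAiIhNDVmdpysnanWhVRDNnZol1REecpmMBExM0VlVnvN2ZuoUwEREnaYZkRDR4eLYQAREkZlRszM3svFUgAAAEeaiWREE1Q0YgARAkQzSKvIadhTM0UxNXaHiGUzIUd0MwEAE0IBSJqFiFMjNWdVZmlnV0QRIzZoQhAzRCETWIlXhDMkfNurZlNGVkQQEhJ4QRFZZCN7eJaJVDIkaGRIhlMyQzIiEhV5hFZHt1fZmZZkQzI0IAAAVUQyETQjMXR63HdlfN+Zu3dEQyI1MQAAMxEhIhIyIjVUnceXqtzdyoVFYiNUUxASEQATJCJXQhJWR6oUWu/+uGRTM0ZjQhAAAEl1RBJYZBIkRnhTM4zblDQxIkVjIRAAF9y4l0iVVSATNXjZUkaHMAAAESMyE5l3zrrNuWxlVTASJEd3ljIiAAAAEBERJBA4qMuId6VERBIhBCVmZEMREQABARE1VVVHaHVXt0RCIQEAAyRVNSIRERAAERNTM0RTRlV3QzMQAAASIlQzNCABAAAAE4cyEDRESEWEMyEAAAAyFFUjUxAAAAAAAyQyASNGRjdSIQAjMhEQJFVmYxAAAAAAABMzVTJFMzMAAAIiIQAARmaoQQAAAAAAABIlZlI0IhEAABEAAAAmrJhCEAAAAAAAEiMVZmRVMREiIyEiACj/uWYgAAAAAAABQzZpZmeVQRETRDiXdsyHmIdlMQAAAAABVafKdmd1UxIjRY24r6inIAinZDAAAAAWZp6WhmdVVodUNWd8p5cRIhV9dlICESV5ZmamiGVFVTRUWbp5ilA2hlaHvKVVetzHZmV2vtg1ZlVYqkR6kgSct2eminZmrc2GZmVZmr2mZnidpTi2EW2lZmeraGaJh2ZmZmZ878l2e//5VIcSRsdVVmVryGZodnzulmZ3p67///1kQhATV1VEZ2U57+llnOdVdmZv7t7/ypMiERAUZFVkWZUzW97TimZUVmaHeu7cthEAABRVV4VmSMlBNDmZNXdVZmnGmFVTNDAAAkVVV3VXVWtyNEF3c3dm7+mbl1QyERABNFVVVmZVdFaFNGIzIjN2ZqyYdEMhIhATNEVVamZVVlV2Q0q5p0S8vavCAjIREBEiNFVnuWVDVmWWMkV5l1VayuyBMzIjEQASNFa9xlMlZ2Z6UyIiZVVDARADIhJDIAEjV6t2ZSJ3h1Q2kwABVEQxABJREBMlMgERASNFVpp1RDIRIAABVDQzVDERABITRUIAAAJFZmZ0EAACNFMkRTVkVRAQAQA2dlIBAAFGZmZjEhJFZmVWNjZ3dUEA=="/>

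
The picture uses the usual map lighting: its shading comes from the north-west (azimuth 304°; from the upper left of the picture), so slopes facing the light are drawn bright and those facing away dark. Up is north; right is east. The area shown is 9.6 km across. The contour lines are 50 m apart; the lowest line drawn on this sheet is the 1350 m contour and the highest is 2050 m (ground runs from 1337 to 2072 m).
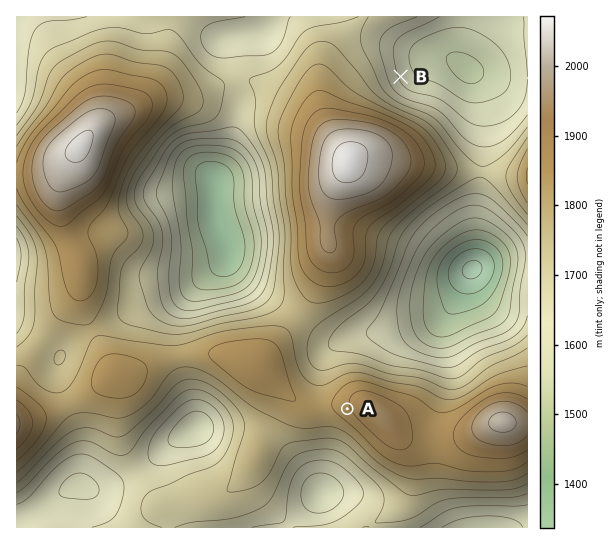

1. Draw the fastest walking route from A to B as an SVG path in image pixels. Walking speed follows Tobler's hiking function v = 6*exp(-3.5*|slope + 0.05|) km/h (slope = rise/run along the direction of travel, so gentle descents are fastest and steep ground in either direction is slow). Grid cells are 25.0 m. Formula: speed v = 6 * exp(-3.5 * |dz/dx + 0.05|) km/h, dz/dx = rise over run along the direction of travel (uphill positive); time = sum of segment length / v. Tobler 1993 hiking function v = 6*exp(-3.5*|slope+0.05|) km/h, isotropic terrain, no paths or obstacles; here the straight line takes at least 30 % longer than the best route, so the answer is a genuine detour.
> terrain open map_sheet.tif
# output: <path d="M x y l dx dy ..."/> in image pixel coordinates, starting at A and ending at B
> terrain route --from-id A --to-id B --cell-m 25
<path d="M347 409l-2-3-6-11 0-26 2-3 0-23 8-16 25-25 39-77 44-44 5-11 0-9-23-46-10-10-16-8-8-8-4-8 0-4"/>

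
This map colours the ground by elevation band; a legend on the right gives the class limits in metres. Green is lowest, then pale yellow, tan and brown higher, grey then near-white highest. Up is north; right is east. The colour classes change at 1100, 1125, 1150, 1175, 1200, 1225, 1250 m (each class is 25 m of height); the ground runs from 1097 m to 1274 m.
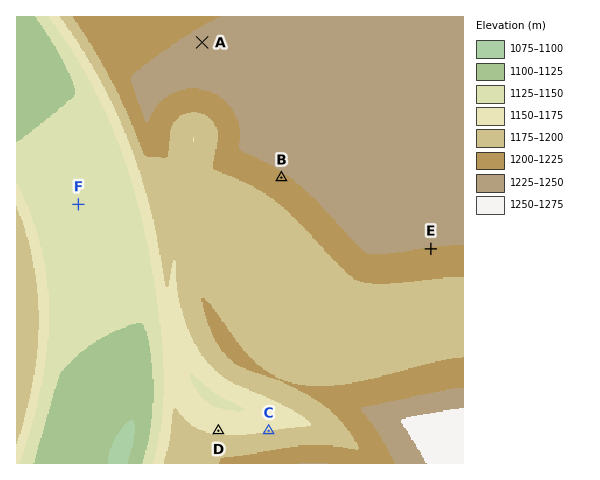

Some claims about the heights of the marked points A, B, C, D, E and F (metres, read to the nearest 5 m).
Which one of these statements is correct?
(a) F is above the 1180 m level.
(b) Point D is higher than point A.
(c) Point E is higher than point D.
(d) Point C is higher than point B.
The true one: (c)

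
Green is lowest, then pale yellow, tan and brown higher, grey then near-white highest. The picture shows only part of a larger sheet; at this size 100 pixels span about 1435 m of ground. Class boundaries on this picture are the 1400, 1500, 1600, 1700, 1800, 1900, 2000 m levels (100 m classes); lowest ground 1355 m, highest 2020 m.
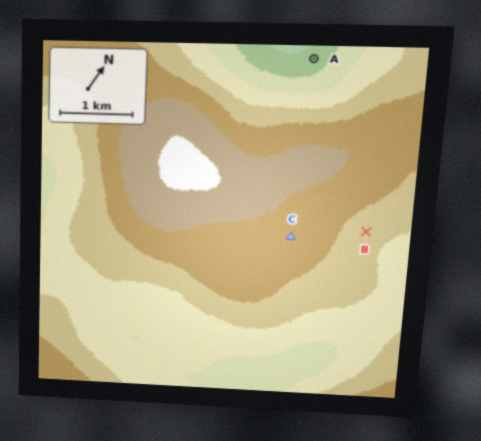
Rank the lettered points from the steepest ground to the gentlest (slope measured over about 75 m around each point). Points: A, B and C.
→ A B C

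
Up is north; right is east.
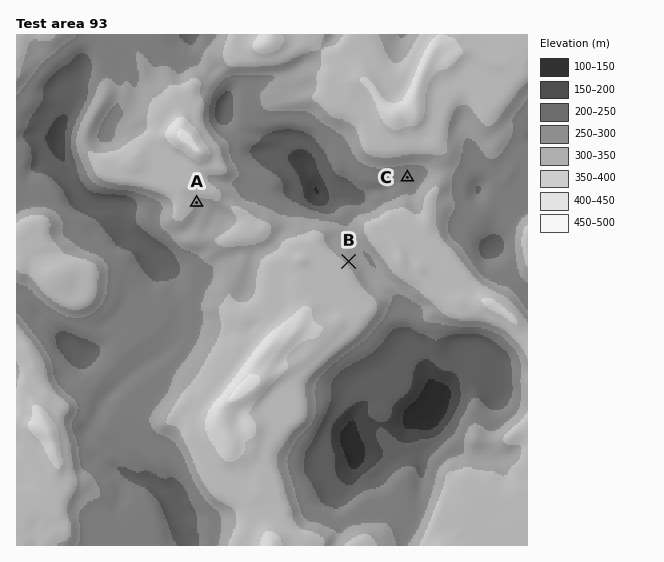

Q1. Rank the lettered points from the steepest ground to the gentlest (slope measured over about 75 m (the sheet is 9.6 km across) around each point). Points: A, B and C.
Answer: B A C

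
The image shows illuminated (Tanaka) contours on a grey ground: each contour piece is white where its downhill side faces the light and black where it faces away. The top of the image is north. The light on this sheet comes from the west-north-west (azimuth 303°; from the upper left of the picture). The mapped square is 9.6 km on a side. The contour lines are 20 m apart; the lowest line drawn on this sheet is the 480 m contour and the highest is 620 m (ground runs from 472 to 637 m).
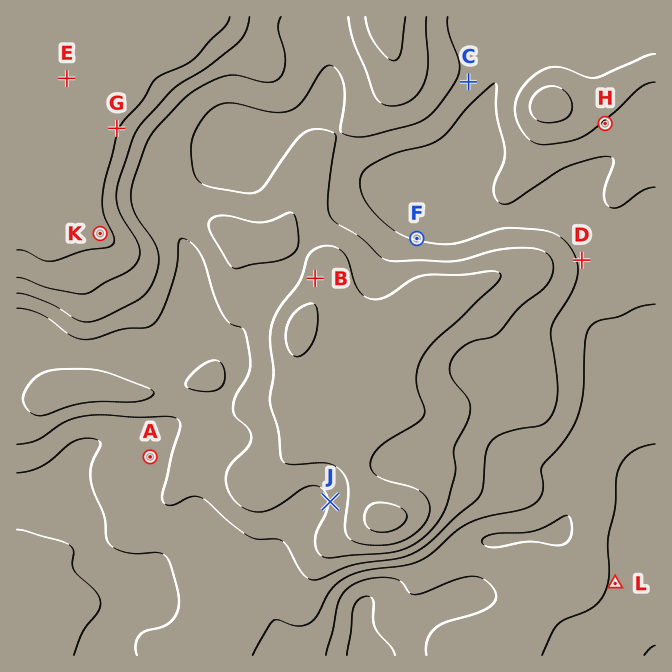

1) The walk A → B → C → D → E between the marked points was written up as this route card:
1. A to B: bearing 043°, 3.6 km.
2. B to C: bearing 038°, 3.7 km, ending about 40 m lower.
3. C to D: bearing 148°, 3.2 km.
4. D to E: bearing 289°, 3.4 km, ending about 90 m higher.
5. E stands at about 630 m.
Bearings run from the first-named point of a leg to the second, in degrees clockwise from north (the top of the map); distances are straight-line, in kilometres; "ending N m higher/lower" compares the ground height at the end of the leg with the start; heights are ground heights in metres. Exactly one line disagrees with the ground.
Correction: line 4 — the distance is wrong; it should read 8.2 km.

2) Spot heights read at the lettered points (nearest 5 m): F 540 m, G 620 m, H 560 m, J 560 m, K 625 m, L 495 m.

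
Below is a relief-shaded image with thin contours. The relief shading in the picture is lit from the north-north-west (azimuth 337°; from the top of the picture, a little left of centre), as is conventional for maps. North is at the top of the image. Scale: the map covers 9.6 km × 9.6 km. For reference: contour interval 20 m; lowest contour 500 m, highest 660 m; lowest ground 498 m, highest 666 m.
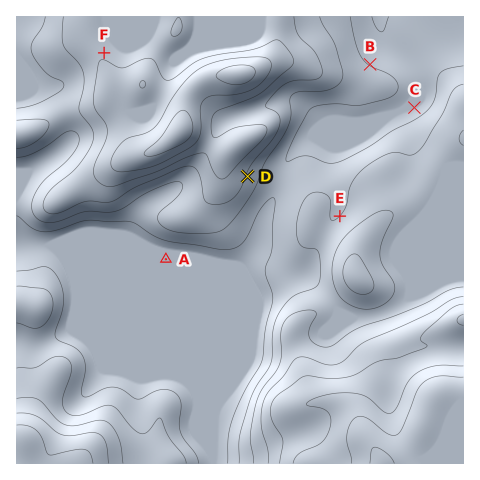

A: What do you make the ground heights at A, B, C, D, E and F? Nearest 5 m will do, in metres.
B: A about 510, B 520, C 510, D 555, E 540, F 575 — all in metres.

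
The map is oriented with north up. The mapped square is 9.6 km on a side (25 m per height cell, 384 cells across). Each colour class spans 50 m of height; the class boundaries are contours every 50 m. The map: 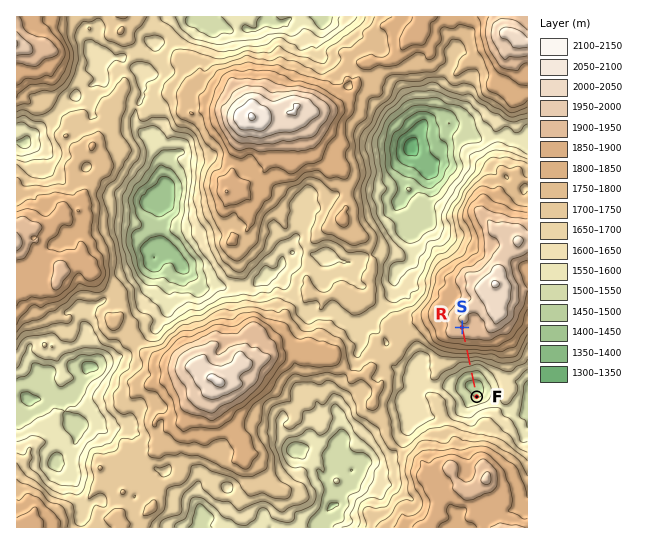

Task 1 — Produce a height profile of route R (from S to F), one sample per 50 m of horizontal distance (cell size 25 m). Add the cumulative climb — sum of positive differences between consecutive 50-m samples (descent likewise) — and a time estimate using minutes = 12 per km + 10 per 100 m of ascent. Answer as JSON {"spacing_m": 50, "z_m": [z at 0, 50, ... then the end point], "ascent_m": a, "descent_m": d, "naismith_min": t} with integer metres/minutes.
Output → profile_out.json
{"spacing_m": 50, "z_m": [1935, 1926, 1920, 1914, 1903, 1887, 1869, 1846, 1818, 1787, 1754, 1721, 1690, 1659, 1627, 1596, 1569, 1549, 1533, 1516, 1502, 1490, 1481, 1481, 1484, 1487, 1493, 1498], "ascent_m": 17, "descent_m": 454, "naismith_min": 18}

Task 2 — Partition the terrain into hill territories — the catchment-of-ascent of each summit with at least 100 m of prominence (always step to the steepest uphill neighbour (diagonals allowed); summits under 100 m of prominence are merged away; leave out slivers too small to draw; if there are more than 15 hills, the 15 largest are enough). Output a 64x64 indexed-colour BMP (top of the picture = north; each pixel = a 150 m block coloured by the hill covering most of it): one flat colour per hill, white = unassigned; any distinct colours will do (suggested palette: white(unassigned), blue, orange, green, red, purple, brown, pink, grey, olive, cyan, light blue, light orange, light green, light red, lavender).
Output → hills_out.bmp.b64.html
<image width="64" height="64" href="data:image/bmp;base64,Qk12CAAAAAAAAHYAAAAoAAAAQAAAAEAAAAABAAQAAAAAAAAIAAATCwAAEwsAABAAAAAAAAAA////ALR3HwAOf/8ALKAsACgn1gC9Z5QAS1aMAMJ34wB/f38AIr28AM++FwDox64AeLv/AIrfmACWmP8A1bDFAIiIiIgiIiIiIiIiIREiIiIiIiJVVVVVVVVVVVVVVVVViIiIiCIiIiIiIiIhESIiIiIiIiVVVVVVVVVVVVVVVVWIiIiIgiIiIiIiIiERIiIiIiIiJVVVVVVVVVVVVVVVVYiIiIgiIiIiIiIiIREiIiIiIiIhVVVVVVVVVVVVVVVViIiIiCIiIiIiIiIhESIiIiIiIiEVVVVVVVVVVVVVVVWIiIiCIiIiIiIiIiERIiIiIiIiIRFVVVVVVVVVVVVVVYiIiIIiIiIiIiIiIiIiIiIiIiIREVVVVVVVVVVVVVVViIiIgiIiIiIiIiIiIiIiIiIiIhERVVVVVVVVVVVVVVWIiIIiIiIiIiIiIiIiIiIiIiIREREiJVVVVVVVVVVVVYiIgRIiIiIiIiIiIiIiIiIiIhEiIiIiJVVVVVVVVVVViIiBEiIiIiIiIiIiIiIiIiIRIiIiIiIiVVVVVVVVVVWIiBERIiIiIiIiIiIiIiIiIhEiIiIiIiIlVVVVVVVVVYiBERIiIiIiIiIiIiIiIiIhEiIiIiIiIiVVVVVVVVVViIEREiIiIiIiIiIiIiIiIiEiIiIiIiIiIVVVVVVVVVWIEREiIiIiIiIiIiIiIiIiIiIiIiIiIiIiERVVVVVVERgRESIiIiIiIiIiIiIiIiIiIiIiIiIiIiERERFVVRERERERIiIiIiIiIiIiIiIiIiIiIiIiIiIiIRERERVREREzERERIiIiIiIiIiIiIiIiIiIiIiIiIiIiERERERERETMREREiIiIiIiIiIiIiIiIiIiIiIiIiIiIUREREREFEMzERERIiIiIiIiIiIiIiIiIiIiIiIiIiIkREREREREQzERETMiIiIiIiIiIiIiIiIiIiIiIiIiIiRERERERERDMRETMyIiIiIiIiIiIiIiIiIiIiIiIiIiJEREREREREMxERMzIiIiIiIiIiIiIiIiIiIiIiIiIiREREREREREQzMRMzMiIiIiIiIiIiIiIiIiIiIiIiIkRERERERERERDMzMzMyIiIiIiIiIiIiIiIiIiIiIiIkREREREREREREMzMzMyIiIiIiIiIiIiIiIiIiIiIiEkREREREREREREQzMzMzIiIiIiIiIiIiIiIiIiIhIhERFERERERERERERDMzMzMyIiIiIiIiIiIiIiIiIhERERERREREREREREREMzMzMzMyIiIiIiIiIiIiIiIhEREREREUREREREREREQzMzMzMzMiIiIiIiIiIiIiIhERERERERRERERERERERDMzMzMzMzIiIiIiERERESIhERERERERFEREREREREREMzMzMzMzMzIiIiIRERERESEREREREREUREREREREREQzMzMzMzMzMyIiIRERERERERERERERERFERERERERERDMzMzMzMzMzMiIRERERERERERERERERERREREREREREMzMzMzMzMzMzERERERERERERERERERERFEREREREREQzMzMzMzMzMzEREREREREREREREREREREURERERERERDMzMzMzMzMzMRERERERERERERERERERERREREREREREMzMzMzMzMzMxEREREREREREREREREREREUREREREREQzMzMzMzMzMzERERERERERERERERERERERRERERERERDMzMzMzMzMzMREREREREREREREREREREREUREREREREMzMzMzMzMzMxERERERERERERERERERERERREREREREQzMzMzMzMzMzMREREREREREREREREREREREURERERERDMzMzMzMzMzMzERERERERERERERERERERERREREREREMzMzMzMzMzMzERERERERERERERERERERERFEREREREQzMzMzMzMzMzMREREREREREREREREREREREURERERERDMzMzMzMzMzMxEREREREREREREREREREREUREREREREMzMzMzMzMzMzEREREREREREREREREREREUREREREREQzMzMzMzMzMzMREREREREREREREREREREURERERERERHMzMzMzMzMzMRERERERERERERERERERERFERERERERmdzMzMzMzMzMRERERERERERERERERERERERREREZmZmZ3dzMzMzMzMREREREREREREREREREREREREREWZmZmZnd3czMzMzMxERERERERERERERERERERERFmERZmZmZmd3d3MzMzMzERERERERERERERERERERERFmYREWZmZmZ3d3dzMzMzMxEREREREREREREREREREREWZhERZmZmZnd3d3czMzMzEREREREREREREREREREREWZmEREWZmZmd3d3dxEzMzMRERERERERERERERERERFmZmZhERZmZmZ3d3d3ERMzMxERERERERERERERERERZmZmZmERFmZmZnd3d3d3MzMxEREREREREREREREREWZmZmZmZhEWZmZmd3d3d3czMxEREREREREREREREREWZmZmZmZmERZmZmZ3d3d3d3d3cRERERERERERERERERFmZmZmZmZhZmZmZnd3d3d3d3d3cREREREREREREREREWZmZmZmZmZmZmZmd3d3d3d3d3dxEREREREREREREREWZmZmZmZmZmZmZmZ3d3d3d3d3d3EREREREREREREREWZmZmZmZmZmZmZmZnd3d3d3d3d3dxEREREREREREREWZmZmZmZmZmZmZmZm"/>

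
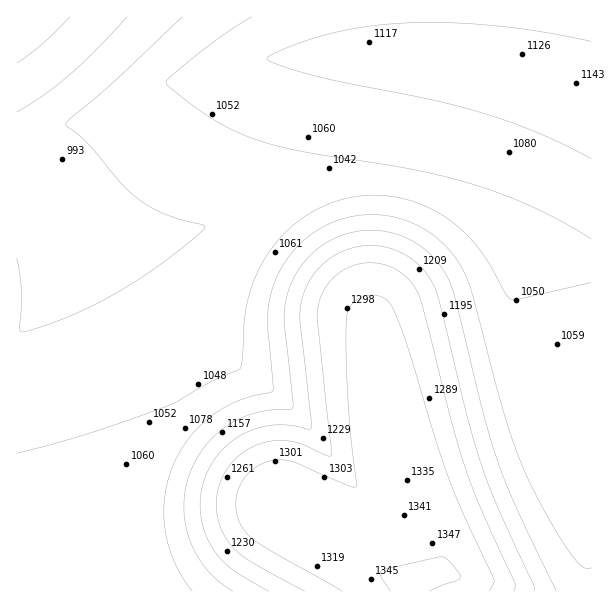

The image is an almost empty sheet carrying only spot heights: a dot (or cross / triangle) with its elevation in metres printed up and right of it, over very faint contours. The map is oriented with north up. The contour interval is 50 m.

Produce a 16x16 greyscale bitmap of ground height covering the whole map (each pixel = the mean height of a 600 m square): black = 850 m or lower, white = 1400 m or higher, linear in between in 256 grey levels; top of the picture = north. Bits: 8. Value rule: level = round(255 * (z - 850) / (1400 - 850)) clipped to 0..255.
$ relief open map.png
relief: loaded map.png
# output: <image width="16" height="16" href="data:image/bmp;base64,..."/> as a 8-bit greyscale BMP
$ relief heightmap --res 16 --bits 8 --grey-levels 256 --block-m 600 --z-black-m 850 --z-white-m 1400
<image width="16" height="16" href="data:image/bmp;base64,Qk02BQAAAAAAADYEAAAoAAAAEAAAABAAAAABAAgAAAAAAAABAAATCwAAEwsAAAABAAAAAAAAAAAAAAEBAQACAgIAAwMDAAQEBAAFBQUABgYGAAcHBwAICAgACQkJAAoKCgALCwsADAwMAA0NDQAODg4ADw8PABAQEAAREREAEhISABMTEwAUFBQAFRUVABYWFgAXFxcAGBgYABkZGQAaGhoAGxsbABwcHAAdHR0AHh4eAB8fHwAgICAAISEhACIiIgAjIyMAJCQkACUlJQAmJiYAJycnACgoKAApKSkAKioqACsrKwAsLCwALS0tAC4uLgAvLy8AMDAwADExMQAyMjIAMzMzADQ0NAA1NTUANjY2ADc3NwA4ODgAOTk5ADo6OgA7OzsAPDw8AD09PQA+Pj4APz8/AEBAQABBQUEAQkJCAENDQwBEREQARUVFAEZGRgBHR0cASEhIAElJSQBKSkoAS0tLAExMTABNTU0ATk5OAE9PTwBQUFAAUVFRAFJSUgBTU1MAVFRUAFVVVQBWVlYAV1dXAFhYWABZWVkAWlpaAFtbWwBcXFwAXV1dAF5eXgBfX18AYGBgAGFhYQBiYmIAY2NjAGRkZABlZWUAZmZmAGdnZwBoaGgAaWlpAGpqagBra2sAbGxsAG1tbQBubm4Ab29vAHBwcABxcXEAcnJyAHNzcwB0dHQAdXV1AHZ2dgB3d3cAeHh4AHl5eQB6enoAe3t7AHx8fAB9fX0Afn5+AH9/fwCAgIAAgYGBAIKCggCDg4MAhISEAIWFhQCGhoYAh4eHAIiIiACJiYkAioqKAIuLiwCMjIwAjY2NAI6OjgCPj48AkJCQAJGRkQCSkpIAk5OTAJSUlACVlZUAlpaWAJeXlwCYmJgAmZmZAJqamgCbm5sAnJycAJ2dnQCenp4An5+fAKCgoAChoaEAoqKiAKOjowCkpKQApaWlAKampgCnp6cAqKioAKmpqQCqqqoAq6urAKysrACtra0Arq6uAK+vrwCwsLAAsbGxALKysgCzs7MAtLS0ALW1tQC2trYAt7e3ALi4uAC5ubkAurq6ALu7uwC8vLwAvb29AL6+vgC/v78AwMDAAMHBwQDCwsIAw8PDAMTExADFxcUAxsbGAMfHxwDIyMgAycnJAMrKygDLy8sAzMzMAM3NzQDOzs4Az8/PANDQ0ADR0dEA0tLSANPT0wDU1NQA1dXVANbW1gDX19cA2NjYANnZ2QDa2toA29vbANzc3ADd3d0A3t7eAN/f3wDg4OAA4eHhAOLi4gDj4+MA5OTkAOXl5QDm5uYA5+fnAOjo6ADp6ekA6urqAOvr6wDs7OwA7e3tAO7u7gDv7+8A8PDwAPHx8QDy8vIA8/PzAPT09AD19fUA9vb2APf39wD4+PgA+fn5APr6+gD7+/sA/Pz8AP39/QD+/v4A////AGpra2x0jqrB1OLo6eHDl3lnZ2hqf6rO3ePl5ebXr4VyY2RlaIS12eDf3OLhx5p3bl9gYWN6psrTyNPf2reJbmtaW11faISgqbPV3dGpfGloVFZYWlxlcoe11dnInHJlZU1PUlVXWWKIudTVv5FqYmNFR0tPUlVijb3S0bWFZF9gREFDR0xQXIWzysameV5cXUNBQEFFSlFskKWhhmZZWVpDQUJERklLU2VycGJYWFxhQkJFSExQUlRWWVpbXmJmbEFESE1TWFxeYWJkZ2ltcXYxPkpTWmBlaWttcHJ1eHyBHy08TVtmbnN2eXt9gIKDghEeLDxLWWRtc3d5eXl3dXI="/>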